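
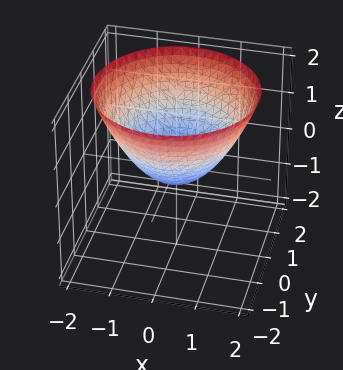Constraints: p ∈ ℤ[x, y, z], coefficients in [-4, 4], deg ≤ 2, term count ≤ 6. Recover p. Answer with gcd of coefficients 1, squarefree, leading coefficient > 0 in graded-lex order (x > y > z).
2*x^2 + 2*y^2 - 3*z - 1

First, the degree is 2 — no degree-1 surface has this shape.
Then, symmetries: the z-axis is an axis of rotation, so x and y enter only as x² + y².
Next, from the axis intercepts and sections: a circular section at z = 1 has radius between 1 and 2.
Finally, matching integer coefficients to the picture gives p.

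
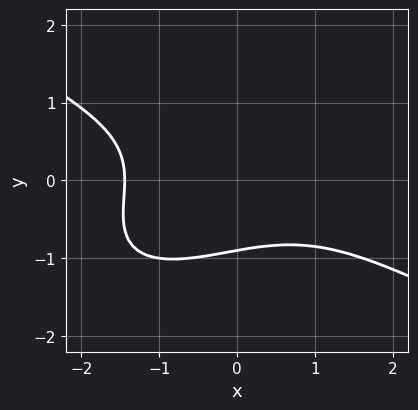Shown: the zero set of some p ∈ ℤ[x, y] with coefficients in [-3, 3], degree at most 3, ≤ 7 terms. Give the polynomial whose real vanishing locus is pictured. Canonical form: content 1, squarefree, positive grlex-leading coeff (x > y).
x^3 - 2*x*y^2 + 3*y^3 - y^2 + 3

First, deg p = 3.
Finally, the integer polynomial consistent with all of this is the stated p.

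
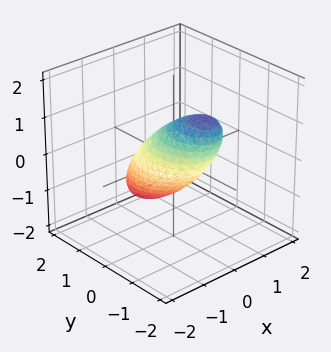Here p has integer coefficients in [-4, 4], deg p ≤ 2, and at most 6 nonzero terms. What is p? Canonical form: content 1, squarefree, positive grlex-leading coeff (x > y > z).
3*x^2 + 2*y^2 + 3*y*z + 2*z^2 - 2

1. deg p = 2.
2. Checking where it meets the axes: among the integer gridlines, it crosses the z-axis at z ∈ {-1, 1}; among the integer gridlines, it crosses the y-axis at y ∈ {-1, 1}.
3. Putting this together gives p.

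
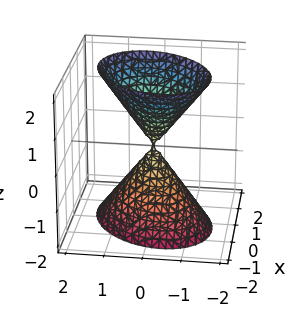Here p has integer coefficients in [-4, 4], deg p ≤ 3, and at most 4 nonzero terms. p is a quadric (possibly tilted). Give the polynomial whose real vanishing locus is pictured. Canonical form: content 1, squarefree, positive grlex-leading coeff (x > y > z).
2*x^2 - x*y + 2*y^2 - z^2

1. The picture has 2 separate pieces. Treating them together as one polynomial.
2. deg p = 2. No degree-1 surface has this shape.
3. Against the integer gridlines: it meets the x-axis at x = 0 (among the integer gridlines); one y-axis crossing is at y = 0; it crosses the z-axis at the gridline z = 0.
4. Fitting integer coefficients to these (and the overall shape) gives p.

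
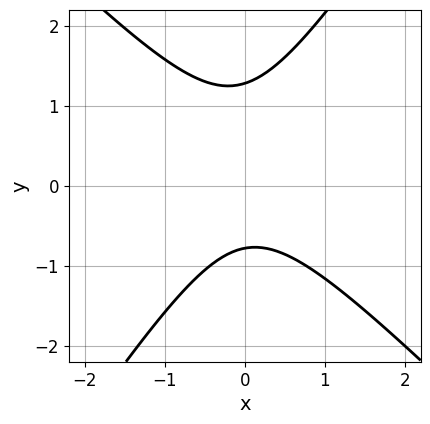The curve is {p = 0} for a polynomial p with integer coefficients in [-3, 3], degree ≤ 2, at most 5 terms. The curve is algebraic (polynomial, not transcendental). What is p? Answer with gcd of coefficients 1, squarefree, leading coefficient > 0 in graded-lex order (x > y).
3*x^2 + x*y - 2*y^2 + y + 2

(a) Degree: a generic line meets the curve in up to 2 points, so deg p = 2.
(b) From the axis intercepts and sections: it misses every integer gridline on the x-axis.
(c) Fitting integer coefficients to these (and the overall shape) gives p.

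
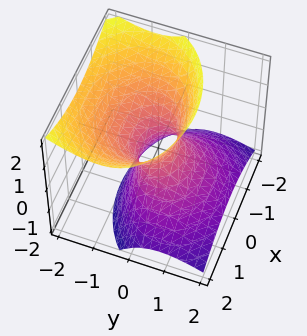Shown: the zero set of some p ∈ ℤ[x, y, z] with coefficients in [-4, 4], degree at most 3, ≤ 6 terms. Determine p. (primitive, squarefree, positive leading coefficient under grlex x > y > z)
(a) deg p = 2. The shape is more complex than any degree-1 surface.
(b) From the visible intercepts: no z-intercept at any integer in the box.
(c) Solving for integer coefficients yields p as stated.

2*x^2 + 3*y^2 + 3*y*z - 2*z^2 - 1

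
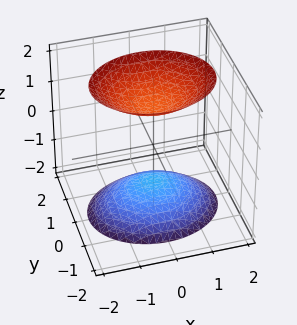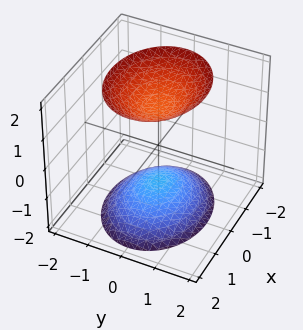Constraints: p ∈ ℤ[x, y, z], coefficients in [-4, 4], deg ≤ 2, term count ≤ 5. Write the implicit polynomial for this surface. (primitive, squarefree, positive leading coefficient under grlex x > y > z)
2*x^2 + 3*y^2 - 2*z^2 + 3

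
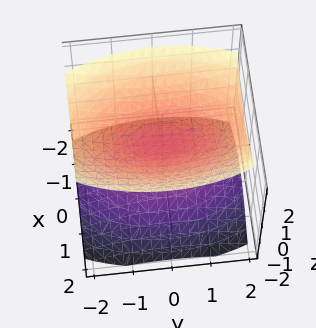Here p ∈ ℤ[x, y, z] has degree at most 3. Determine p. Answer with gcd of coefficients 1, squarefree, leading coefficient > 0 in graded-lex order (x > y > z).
3*x^2 + y^2 - 3*z^2 + 1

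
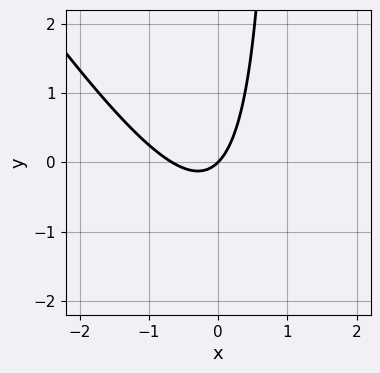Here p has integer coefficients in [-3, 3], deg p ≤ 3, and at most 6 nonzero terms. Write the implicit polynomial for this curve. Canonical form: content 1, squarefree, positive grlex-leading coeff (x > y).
3*x^2 + 2*x*y + 2*x - 2*y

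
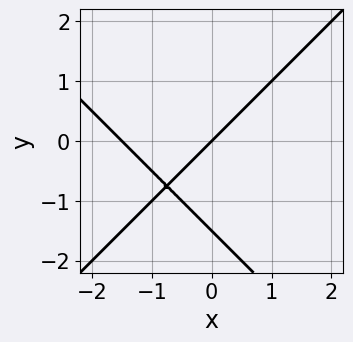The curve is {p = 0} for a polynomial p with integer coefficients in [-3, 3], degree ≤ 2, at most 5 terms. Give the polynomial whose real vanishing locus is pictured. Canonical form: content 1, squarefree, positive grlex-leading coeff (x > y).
1. Degree: no degree-1 curve has this shape, so deg p = 2.
2. From the visible intercepts: it meets the y-axis at y = 0 (among the integer gridlines); it crosses the x-axis at the gridline x = 0.
3. The integer polynomial consistent with all of this is the stated p.

2*x^2 - 2*y^2 + 3*x - 3*y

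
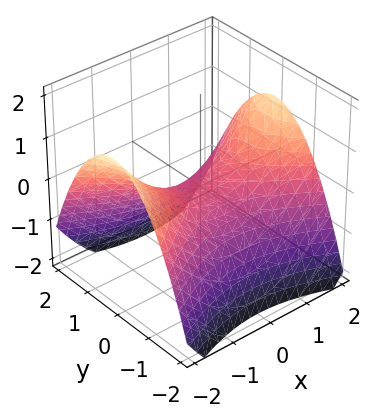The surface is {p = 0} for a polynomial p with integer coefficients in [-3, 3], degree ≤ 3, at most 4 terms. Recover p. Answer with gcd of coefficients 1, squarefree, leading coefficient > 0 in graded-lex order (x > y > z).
1. Degree: a hyperbolic paraboloid; a quadric, so deg p = 2.
2. Symmetries: it's symmetric under x → −x, forcing even powers of x; it's symmetric under y → −y, forcing even powers of y.
3. From the visible intercepts: one z-axis crossing is at z = 0; it crosses the y-axis at the gridline y = 0; one x-axis crossing is at x = 0.
4. Matching integer coefficients to the picture gives p.

x^2 - 2*y^2 - 3*z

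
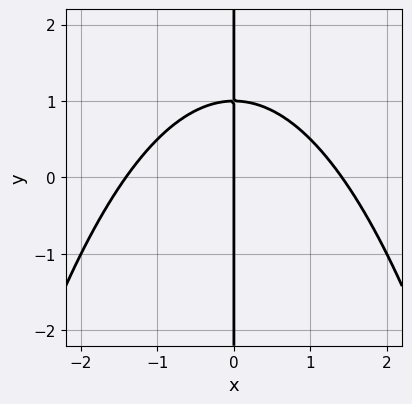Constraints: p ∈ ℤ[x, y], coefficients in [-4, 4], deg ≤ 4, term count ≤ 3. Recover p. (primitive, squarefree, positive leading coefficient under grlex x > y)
x^3 + 2*x*y - 2*x

deg p = 3.
Observable constraints: the visible y-axis segment lies entirely on the curve; one x-axis crossing is at x = 0.
Solving for integer coefficients yields p as stated.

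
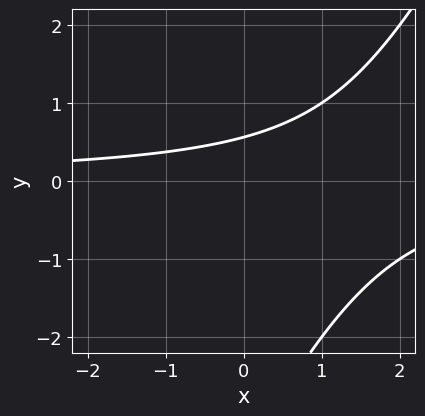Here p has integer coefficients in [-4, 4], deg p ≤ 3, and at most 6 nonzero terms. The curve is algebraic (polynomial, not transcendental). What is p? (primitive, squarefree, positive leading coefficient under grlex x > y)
1. The degree is 2 — the shape is more complex than any degree-1 curve.
2. Checking where it meets the axes: the curve avoids every integer x-axis point in the box.
3. Putting this together gives p.

2*x*y - y^2 - 3*y + 2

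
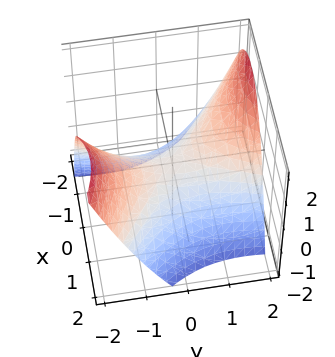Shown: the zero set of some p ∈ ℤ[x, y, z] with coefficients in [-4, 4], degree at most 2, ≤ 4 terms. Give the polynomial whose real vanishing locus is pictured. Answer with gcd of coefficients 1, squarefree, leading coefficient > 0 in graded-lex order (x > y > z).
2*x^2 + 2*x*y - y^2 + 3*z

(a) The degree is 2 — the shape is more complex than any degree-1 surface.
(b) From the axis intercepts and sections: one x-axis crossing is at x = 0; one y-axis crossing is at y = 0; it meets the z-axis at z = 0 (among the integer gridlines).
(c) Fitting integer coefficients to these (and the overall shape) gives p.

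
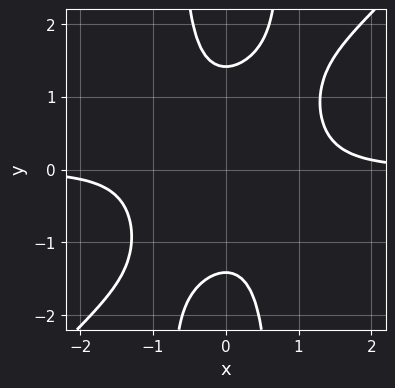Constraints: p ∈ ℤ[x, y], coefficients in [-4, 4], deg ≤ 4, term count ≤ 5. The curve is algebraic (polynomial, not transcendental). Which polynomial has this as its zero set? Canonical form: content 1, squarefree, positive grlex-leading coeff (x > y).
2*x^3*y - 2*x^2*y^2 + y^2 - 2

First, deg p = 4. The shape is more complex than any degree-3 curve.
Then, from the axis intercepts and sections: no x-intercept at any integer in the box.
Finally, putting this together gives p.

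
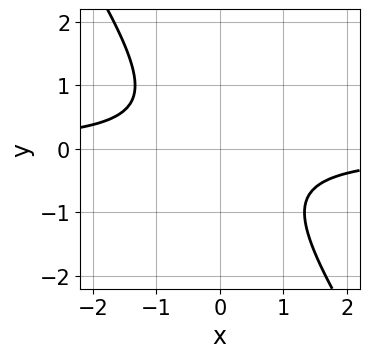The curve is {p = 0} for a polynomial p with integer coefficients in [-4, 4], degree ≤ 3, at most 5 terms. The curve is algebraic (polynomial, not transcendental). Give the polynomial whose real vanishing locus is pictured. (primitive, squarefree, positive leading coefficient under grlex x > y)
3*x*y + 2*y^2 + 2

First, the degree is 2 — a generic line meets the curve in up to 2 points.
Then, observable constraints: no y-intercept at any integer in the box; no x-intercept at any integer in the box.
Finally, solving for integer coefficients yields p as stated.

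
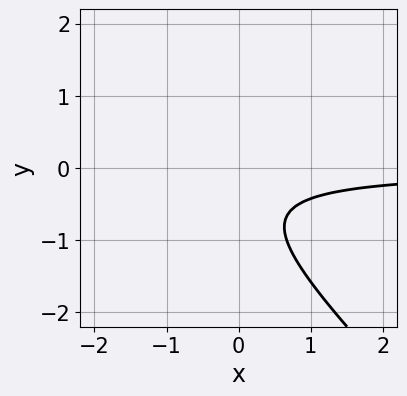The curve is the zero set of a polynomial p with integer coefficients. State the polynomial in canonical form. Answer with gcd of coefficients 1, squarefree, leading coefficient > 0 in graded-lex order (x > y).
3*x*y + 3*y^2 + 3*y + 2

(a) Degree: a generic line meets the curve in up to 2 points, so deg p = 2.
(b) Observable constraints: it misses every integer gridline on the x-axis; the curve avoids every integer y-axis point in the box.
(c) Assembling these constraints gives the stated polynomial.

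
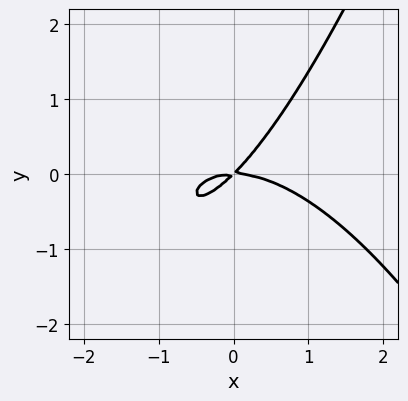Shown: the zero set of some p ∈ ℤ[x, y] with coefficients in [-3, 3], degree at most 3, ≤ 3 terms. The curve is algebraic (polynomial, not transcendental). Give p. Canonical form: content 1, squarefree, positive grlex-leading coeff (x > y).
x^3 + 2*x*y - 2*y^2

(a) deg p = 3.
(b) Against the integer gridlines: it crosses the x-axis at the gridline x = 0; it crosses the y-axis at the gridline y = 0.
(c) Putting this together gives p.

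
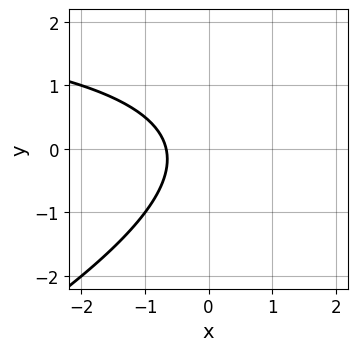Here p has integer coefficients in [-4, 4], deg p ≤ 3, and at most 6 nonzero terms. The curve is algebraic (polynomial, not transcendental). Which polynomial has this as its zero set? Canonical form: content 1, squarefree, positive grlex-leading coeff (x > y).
The degree is 2 — a generic line meets the curve in up to 2 points.
From the axis intercepts and sections: the curve avoids every integer y-axis point in the box.
Solving for integer coefficients yields p as stated.

x*y - 2*y^2 - 3*x - 2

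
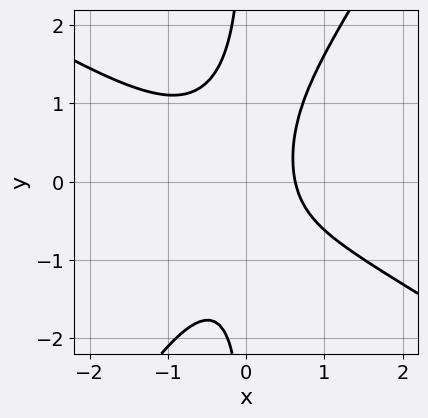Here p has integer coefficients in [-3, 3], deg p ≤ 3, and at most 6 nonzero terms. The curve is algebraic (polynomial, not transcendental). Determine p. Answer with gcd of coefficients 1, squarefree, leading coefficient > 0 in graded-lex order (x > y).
First, the degree is 3 — the shape is more complex than any degree-2 curve.
Then, reading off the gridlines: it misses every integer gridline on the y-axis.
Finally, matching integer coefficients to the picture gives p.

3*x^3 + 3*x^2*y - 3*x*y^2 + 2*x - 2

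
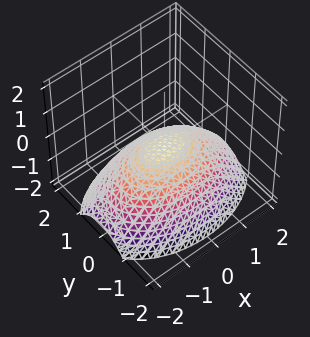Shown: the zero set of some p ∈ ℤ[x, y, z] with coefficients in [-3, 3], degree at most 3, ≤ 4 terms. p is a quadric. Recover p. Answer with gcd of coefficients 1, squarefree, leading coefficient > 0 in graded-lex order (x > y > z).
First, deg p = 2.
Next, symmetries: the x ↦ −x reflection is a symmetry, so x appears only in even powers; the y ↦ −y reflection is a symmetry, so y appears only in even powers.
Next, from the axis intercepts and sections: it crosses the z-axis at the gridline z = 0; it crosses the x-axis at the gridline x = 0; one y-axis crossing is at y = 0.
Finally, solving for integer coefficients yields p as stated.

x^2 + 2*y^2 + 3*z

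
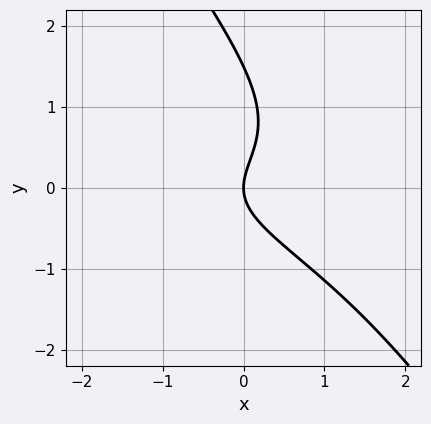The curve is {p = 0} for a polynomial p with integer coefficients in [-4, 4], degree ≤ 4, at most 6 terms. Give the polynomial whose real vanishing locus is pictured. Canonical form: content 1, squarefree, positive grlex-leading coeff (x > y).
3*x*y^2 + 2*y^3 - 3*y^2 + 3*x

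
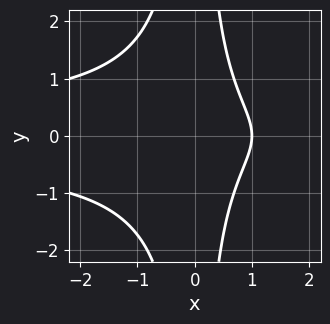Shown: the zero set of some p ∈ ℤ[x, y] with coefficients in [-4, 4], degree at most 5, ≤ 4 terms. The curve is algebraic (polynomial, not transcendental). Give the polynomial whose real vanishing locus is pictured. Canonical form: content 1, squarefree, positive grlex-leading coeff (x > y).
2*x^2*y^2 + 3*x - 3

(a) deg p = 4. No degree-3 curve has this shape.
(b) Symmetries: the y ↦ −y reflection is a symmetry, so y appears only in even powers.
(c) Observable constraints: no y-intercept at any integer in the box; one x-axis crossing is at x = 1.
(d) Matching integer coefficients to the picture gives p.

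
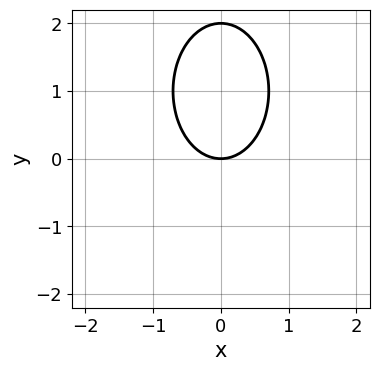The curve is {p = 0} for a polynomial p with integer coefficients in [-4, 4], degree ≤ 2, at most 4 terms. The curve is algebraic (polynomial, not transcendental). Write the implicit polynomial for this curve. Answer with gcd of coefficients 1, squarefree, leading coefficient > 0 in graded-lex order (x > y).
2*x^2 + y^2 - 2*y

First, the degree is 2 — a generic line meets the curve in up to 2 points.
Next, symmetries: it's symmetric under x → −x, forcing even powers of x.
Next, observable constraints: it crosses the x-axis at the gridline x = 0; the y-axis gridline crossings are at y ∈ {0, 2}.
Finally, matching integer coefficients to the picture gives p.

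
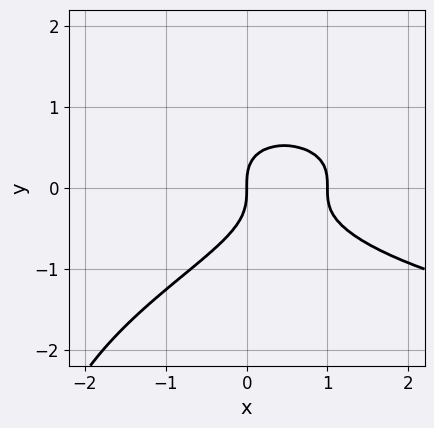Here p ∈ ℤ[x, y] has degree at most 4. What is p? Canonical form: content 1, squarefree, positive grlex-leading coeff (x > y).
1. deg p = 4.
2. Checking where it meets the axes: it crosses the y-axis at the gridline y = 0; among the integer gridlines, it crosses the x-axis at x ∈ {0, 1}.
3. Putting this together gives p.

x*y^3 + 3*y^3 + 2*x^2 - 2*x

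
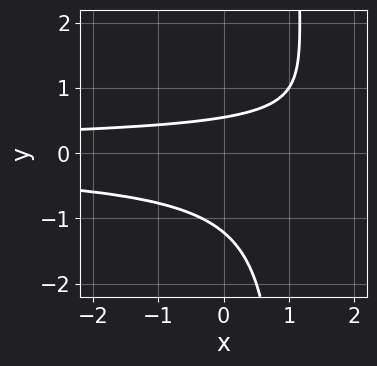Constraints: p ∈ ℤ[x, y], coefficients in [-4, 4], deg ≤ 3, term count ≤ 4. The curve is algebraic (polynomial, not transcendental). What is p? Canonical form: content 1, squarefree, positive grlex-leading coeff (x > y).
First, degree: the shape is more complex than any degree-2 curve, so deg p = 3.
Next, against the integer gridlines: it misses every integer gridline on the x-axis.
Finally, fitting integer coefficients to these (and the overall shape) gives p.

3*x*y^2 - 3*y^2 - 2*y + 2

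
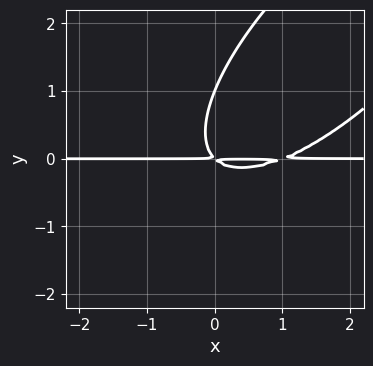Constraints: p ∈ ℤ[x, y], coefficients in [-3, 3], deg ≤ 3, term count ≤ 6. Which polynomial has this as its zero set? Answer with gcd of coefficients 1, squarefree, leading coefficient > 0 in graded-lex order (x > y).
2*x^2*y - 3*x*y^2 + 2*y^3 - 2*x*y - 2*y^2

1. deg p = 3. No degree-2 curve has this shape.
2. Reading off the gridlines: one y-axis crossing is at y = 1; every point of the x-axis in the box is on the curve.
3. These observations pin down the coefficients.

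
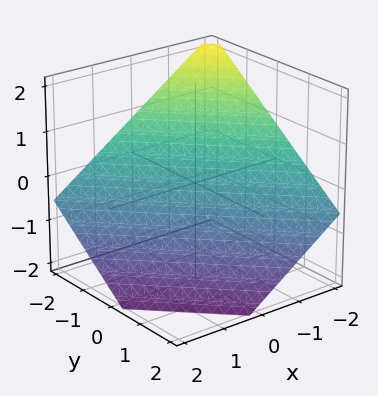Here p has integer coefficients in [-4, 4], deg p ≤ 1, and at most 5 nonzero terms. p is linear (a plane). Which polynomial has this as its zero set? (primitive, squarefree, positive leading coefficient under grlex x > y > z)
First, the degree is 1 — every cross-section is a straight line — this is a plane.
Then, observable constraints: one y-axis crossing is at y = -1; one x-axis crossing is at x = -1.
Finally, assembling these constraints gives the stated polynomial.

2*x + 2*y + 3*z + 2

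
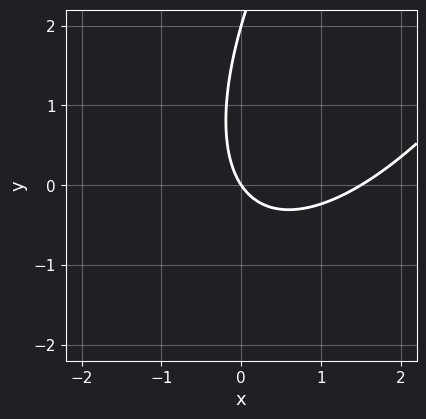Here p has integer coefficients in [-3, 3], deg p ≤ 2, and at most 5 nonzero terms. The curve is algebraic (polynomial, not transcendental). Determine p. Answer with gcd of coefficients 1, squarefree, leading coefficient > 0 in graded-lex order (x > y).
2*x^2 - 2*x*y + y^2 - 3*x - 2*y

1. deg p = 2. No degree-1 curve has this shape.
2. Observable constraints: among the integer gridlines, it crosses the y-axis at y ∈ {0, 2}; it meets the x-axis at x = 0 (among the integer gridlines).
3. The integer polynomial consistent with all of this is the stated p.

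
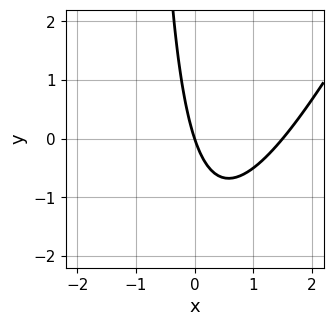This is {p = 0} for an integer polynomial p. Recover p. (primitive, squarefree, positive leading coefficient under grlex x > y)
First, degree: a generic line meets the curve in up to 2 points, so deg p = 2.
Next, reading off the gridlines: it crosses the x-axis at the gridline x = 0; it meets the y-axis at y = 0 (among the integer gridlines).
Finally, these observations pin down the coefficients.

2*x^2 - x*y - 3*x - y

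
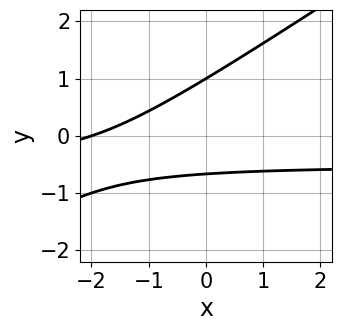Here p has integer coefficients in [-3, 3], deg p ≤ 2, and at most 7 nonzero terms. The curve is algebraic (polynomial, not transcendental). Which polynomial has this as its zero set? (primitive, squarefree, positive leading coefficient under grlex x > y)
2*x*y - 3*y^2 + x + y + 2

1. deg p = 2.
2. Observable constraints: one x-axis crossing is at x = -2; it meets the y-axis at y = 1 (among the integer gridlines).
3. These observations pin down the coefficients.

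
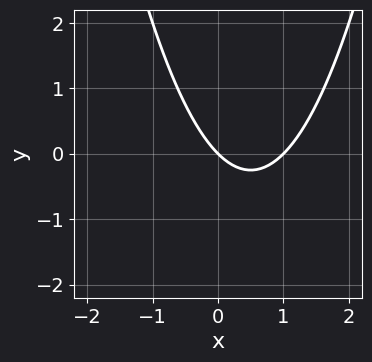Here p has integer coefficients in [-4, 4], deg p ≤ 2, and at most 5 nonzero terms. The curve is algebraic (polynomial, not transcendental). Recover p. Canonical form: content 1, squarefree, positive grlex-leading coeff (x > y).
First, the degree is 2 — the shape is more complex than any degree-1 curve.
Then, checking where it meets the axes: it crosses the y-axis at the gridline y = 0; the x-axis gridline crossings are at x ∈ {0, 1}.
Finally, putting this together gives p.

x^2 - x - y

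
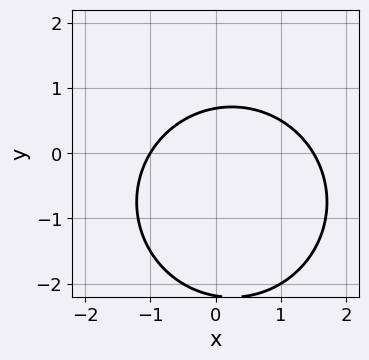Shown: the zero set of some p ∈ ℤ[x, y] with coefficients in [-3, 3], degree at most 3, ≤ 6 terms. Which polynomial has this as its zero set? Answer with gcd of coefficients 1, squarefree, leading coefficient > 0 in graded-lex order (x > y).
2*x^2 + 2*y^2 - x + 3*y - 3

Degree: no degree-1 curve has this shape, so deg p = 2.
From the visible intercepts: it meets the x-axis at x = -1 (among the integer gridlines).
The integer polynomial consistent with all of this is the stated p.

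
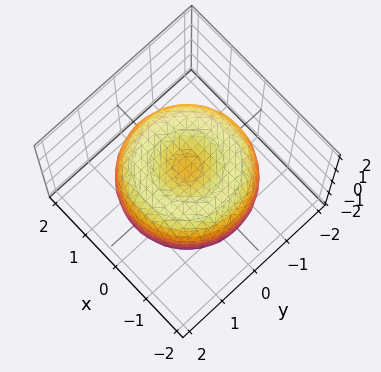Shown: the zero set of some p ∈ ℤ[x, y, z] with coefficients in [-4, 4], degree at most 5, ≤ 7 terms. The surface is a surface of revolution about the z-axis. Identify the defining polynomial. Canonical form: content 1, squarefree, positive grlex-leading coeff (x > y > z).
First, the degree is 4 — no degree-3 surface has this shape.
Next, symmetry: the surface is invariant under rotation about z: p = q(x² + y², z).
Then, reading off the gridlines: a circular section at z = -1 has radius exactly 1.
Finally, fitting integer coefficients to these (and the overall shape) gives p.

x^4 + 2*x^2*y^2 + y^4 - 2*x^2 - 2*y^2 + 2*z^2 - 1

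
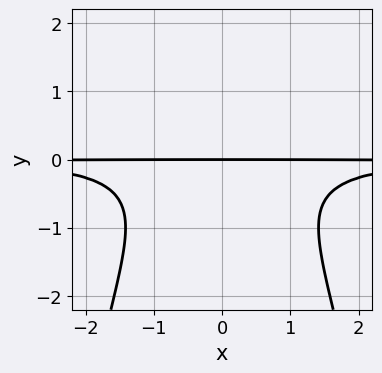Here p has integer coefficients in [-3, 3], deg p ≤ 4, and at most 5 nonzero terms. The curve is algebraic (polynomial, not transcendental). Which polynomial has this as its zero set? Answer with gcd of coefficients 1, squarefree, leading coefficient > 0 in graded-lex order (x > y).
First, deg p = 4. A generic line meets the curve in up to 4 points.
Next, symmetries: it's symmetric under x → −x, forcing even powers of x.
Then, checking where it meets the axes: it crosses the y-axis at the gridline y = 0; every point of the x-axis in the box is on the curve.
Finally, solving for integer coefficients yields p as stated.

x^2*y^2 + y^3 + y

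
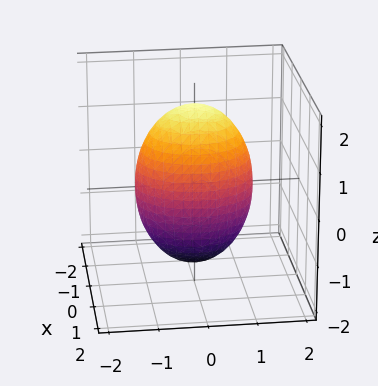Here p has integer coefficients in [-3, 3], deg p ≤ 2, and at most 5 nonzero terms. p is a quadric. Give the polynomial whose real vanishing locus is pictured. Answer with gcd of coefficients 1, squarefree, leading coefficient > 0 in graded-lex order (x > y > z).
3*x^2 + 2*y^2 + z^2 - 3

1. The degree is 2 — bounded and convex; a quadric.
2. Symmetries: mirror symmetry y ↦ −y ⇒ only even powers of y; it's symmetric under x → −x, forcing even powers of x; mirror symmetry z ↦ −z ⇒ only even powers of z.
3. Reading off the gridlines: among the integer gridlines, it crosses the x-axis at x ∈ {-1, 1}.
4. The integer polynomial consistent with all of this is the stated p.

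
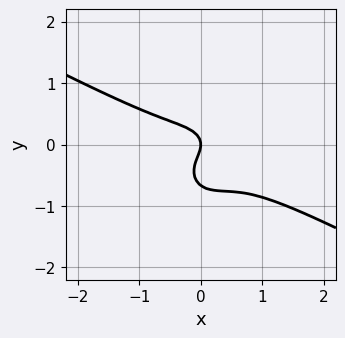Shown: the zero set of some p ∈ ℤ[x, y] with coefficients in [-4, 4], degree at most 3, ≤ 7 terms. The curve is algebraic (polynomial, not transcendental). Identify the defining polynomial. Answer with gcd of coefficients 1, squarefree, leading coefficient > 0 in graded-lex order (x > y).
2*x^3 + 3*x^2*y + 3*y^3 + 2*y^2 + x

Degree: a generic line meets the curve in up to 3 points, so deg p = 3.
Reading off the gridlines: it crosses the x-axis at the gridline x = 0; it meets the y-axis at y = 0 (among the integer gridlines).
Assembling these constraints gives the stated polynomial.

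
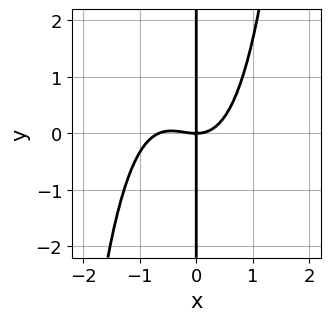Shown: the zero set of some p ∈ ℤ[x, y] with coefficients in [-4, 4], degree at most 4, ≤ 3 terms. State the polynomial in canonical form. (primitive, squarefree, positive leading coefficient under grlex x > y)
First, the degree is 4 — a generic line meets the curve in up to 4 points.
Next, from the axis intercepts and sections: the visible y-axis segment lies entirely on the curve; one x-axis crossing is at x = 0.
Finally, together with the visible shape, these determine p as stated.

3*x^4 + 2*x^3 - 3*x*y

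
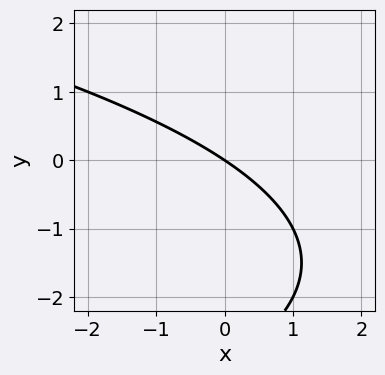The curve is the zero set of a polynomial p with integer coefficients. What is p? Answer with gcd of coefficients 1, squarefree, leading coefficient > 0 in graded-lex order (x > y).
y^2 + 2*x + 3*y

1. deg p = 2. The shape is more complex than any degree-1 curve.
2. From the visible intercepts: it meets the y-axis at y = 0 (among the integer gridlines); it meets the x-axis at x = 0 (among the integer gridlines).
3. Together with the visible shape, these determine p as stated.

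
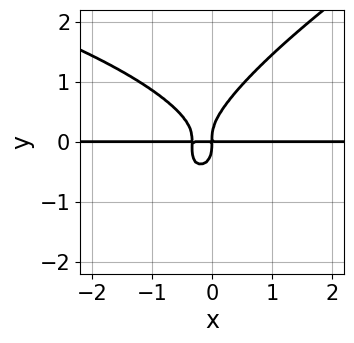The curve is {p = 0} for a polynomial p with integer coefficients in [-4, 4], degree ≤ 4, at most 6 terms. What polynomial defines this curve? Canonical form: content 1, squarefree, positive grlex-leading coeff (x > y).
x*y^3 - 2*y^4 + 3*x^2*y + x*y

First, degree: a generic line meets the curve in up to 4 points, so deg p = 4.
Next, from the axis intercepts and sections: every point of the x-axis in the box is on the curve.
Finally, assembling these constraints gives the stated polynomial.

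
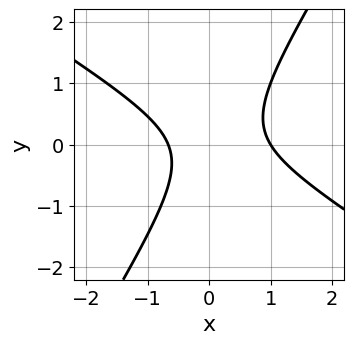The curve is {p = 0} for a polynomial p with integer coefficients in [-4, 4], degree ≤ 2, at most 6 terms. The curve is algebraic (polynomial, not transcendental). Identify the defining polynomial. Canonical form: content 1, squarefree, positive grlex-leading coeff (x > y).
1. The degree is 2 — the shape is more complex than any degree-1 curve.
2. Checking where it meets the axes: it crosses the x-axis at the gridline x = 1; the curve avoids every integer y-axis point in the box.
3. Matching integer coefficients to the picture gives p.

3*x^2 + 3*x*y - 3*y^2 - x - 2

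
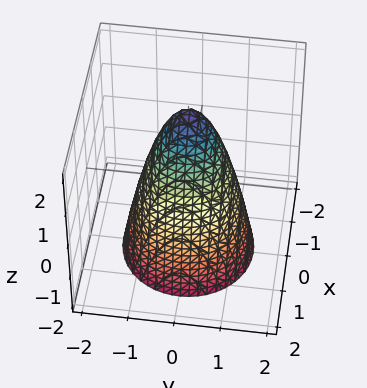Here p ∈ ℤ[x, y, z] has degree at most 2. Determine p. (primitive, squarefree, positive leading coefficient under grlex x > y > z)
2*x^2 + 2*y^2 + z - 2

Degree: the shape is more complex than any degree-1 surface, so deg p = 2.
Symmetry: the surface is invariant under rotation about z: p = q(x² + y², z).
From the visible intercepts: it meets the z-axis at z = 2 (among the integer gridlines); among the integer gridlines, it crosses the x-axis at x ∈ {-1, 1}; a circular section at z = 1 has radius between 0 and 1.
Assembling these constraints gives the stated polynomial. Check: (0, -1, 0) on the y-axis lies on the surface, and p(0, -1, 0) = 0. ✓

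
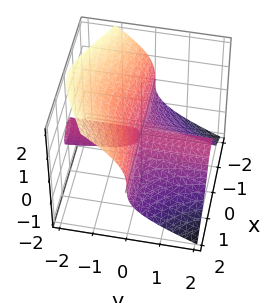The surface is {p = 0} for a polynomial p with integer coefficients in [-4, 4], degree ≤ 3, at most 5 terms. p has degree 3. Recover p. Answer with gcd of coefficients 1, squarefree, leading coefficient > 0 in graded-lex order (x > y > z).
(a) The picture has 2 separate pieces. They look like related sheets of one shape, so recover p as a whole.
(b) deg p = 3. A generic line meets the surface in up to 3 points.
(c) From the visible intercepts: every point of the y-axis in the box is on the surface; it meets the z-axis at z = 0 (among the integer gridlines); the visible x-axis segment lies entirely on the surface.
(d) Assembling these constraints gives the stated polynomial.

2*x^2*y + 2*y*z^2 + 3*z^3 + 2*y*z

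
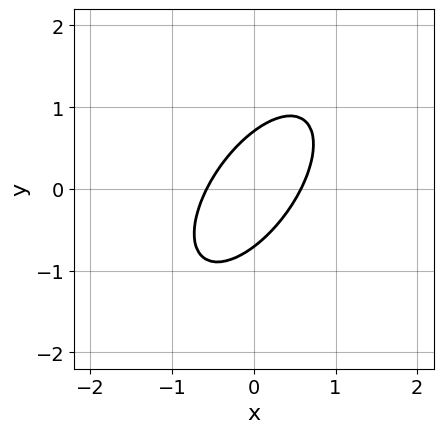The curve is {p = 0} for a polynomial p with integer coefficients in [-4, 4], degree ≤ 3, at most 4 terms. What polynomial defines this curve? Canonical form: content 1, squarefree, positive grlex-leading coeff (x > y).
3*x^2 - 3*x*y + 2*y^2 - 1

First, the degree is 2 — a generic line meets the curve in up to 2 points.
Finally, matching integer coefficients to the picture gives p.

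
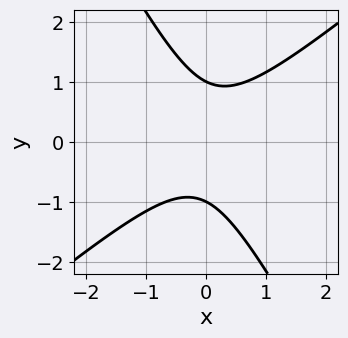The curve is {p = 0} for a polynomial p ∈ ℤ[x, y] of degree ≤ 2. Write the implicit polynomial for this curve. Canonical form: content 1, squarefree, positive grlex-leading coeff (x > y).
3*x^2 - 2*x*y - 2*y^2 + 2

1. Degree: a generic line meets the curve in up to 2 points, so deg p = 2.
2. From the axis intercepts and sections: no x-intercept at any integer in the box; among the integer gridlines, it crosses the y-axis at y ∈ {-1, 1}.
3. Assembling these constraints gives the stated polynomial.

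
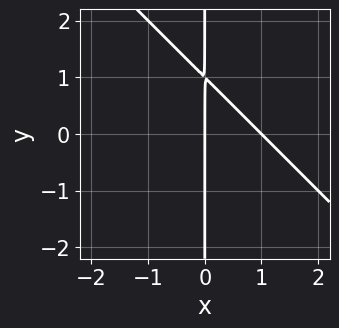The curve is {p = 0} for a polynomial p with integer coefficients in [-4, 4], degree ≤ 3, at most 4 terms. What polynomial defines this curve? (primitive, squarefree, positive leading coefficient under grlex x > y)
First, the degree is 2 — a generic line meets the curve in up to 2 points.
Then, reading off the gridlines: every point of the y-axis in the box is on the curve; the x-axis gridline crossings are at x ∈ {0, 1}.
Finally, solving for integer coefficients yields p as stated.

x^2 + x*y - x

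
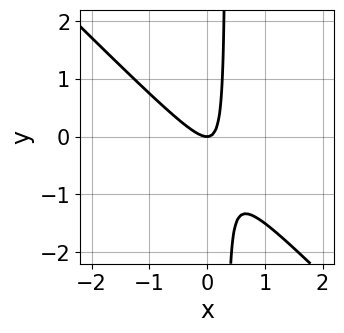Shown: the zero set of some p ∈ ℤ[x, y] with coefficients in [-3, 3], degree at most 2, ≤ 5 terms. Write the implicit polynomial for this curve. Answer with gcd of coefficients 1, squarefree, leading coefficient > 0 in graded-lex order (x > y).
(a) Degree: no degree-1 curve has this shape, so deg p = 2.
(b) Observable constraints: one y-axis crossing is at y = 0; it meets the x-axis at x = 0 (among the integer gridlines).
(c) Putting this together gives p.

3*x^2 + 3*x*y - y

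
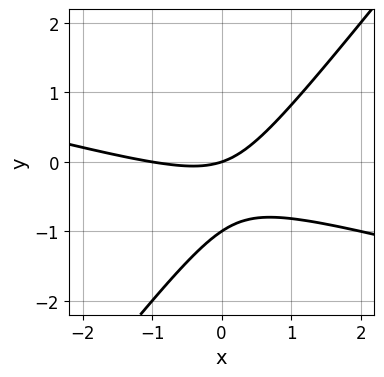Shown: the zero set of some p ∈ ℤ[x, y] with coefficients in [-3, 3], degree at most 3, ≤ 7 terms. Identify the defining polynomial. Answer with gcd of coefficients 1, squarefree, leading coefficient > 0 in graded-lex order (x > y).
x^2 + 3*x*y - 3*y^2 + x - 3*y

Degree: the shape is more complex than any degree-1 curve, so deg p = 2.
From the axis intercepts and sections: the y-axis gridline crossings are at y ∈ {-1, 0}; among the integer gridlines, it crosses the x-axis at x ∈ {-1, 0}.
The integer polynomial consistent with all of this is the stated p.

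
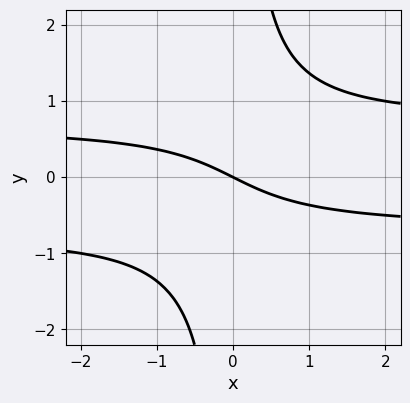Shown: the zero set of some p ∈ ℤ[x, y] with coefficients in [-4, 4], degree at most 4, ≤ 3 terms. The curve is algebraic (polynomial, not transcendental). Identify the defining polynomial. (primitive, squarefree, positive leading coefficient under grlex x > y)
2*x*y^2 - x - 2*y

The degree is 3 — a generic line meets the curve in up to 3 points.
Reading off the gridlines: it meets the x-axis at x = 0 (among the integer gridlines); it crosses the y-axis at the gridline y = 0.
Assembling these constraints gives the stated polynomial.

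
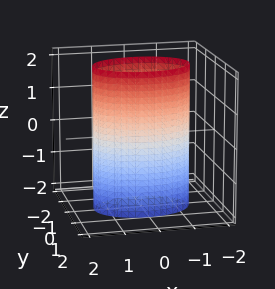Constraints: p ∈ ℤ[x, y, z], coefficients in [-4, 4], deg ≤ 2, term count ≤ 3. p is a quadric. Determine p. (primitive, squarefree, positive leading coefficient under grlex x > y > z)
x^2 + 2*y^2 - 2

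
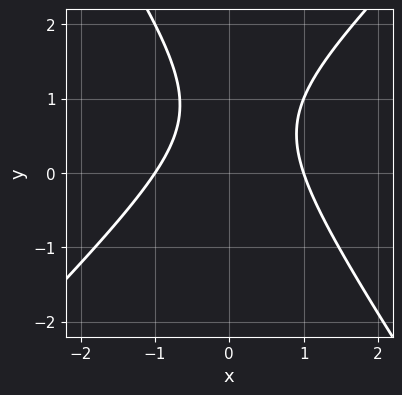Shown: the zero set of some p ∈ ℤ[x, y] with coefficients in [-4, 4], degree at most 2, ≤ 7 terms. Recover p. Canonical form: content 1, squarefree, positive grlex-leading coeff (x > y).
(a) The degree is 2 — a generic line meets the curve in up to 2 points.
(b) From the axis intercepts and sections: the curve avoids every integer y-axis point in the box; the x-axis gridline crossings are at x ∈ {-1, 1}.
(c) Solving for integer coefficients yields p as stated.

3*x^2 - x*y - 2*y^2 + 3*y - 3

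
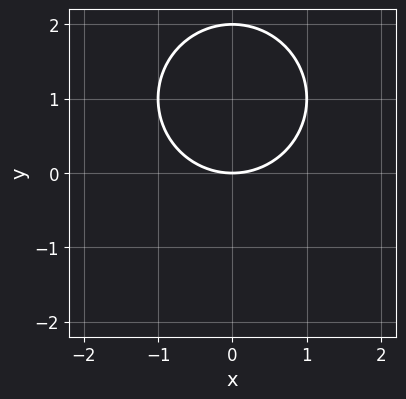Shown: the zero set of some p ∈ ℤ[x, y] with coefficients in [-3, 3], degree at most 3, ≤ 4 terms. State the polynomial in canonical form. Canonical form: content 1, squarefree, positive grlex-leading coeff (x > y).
First, degree: the shape is more complex than any degree-1 curve, so deg p = 2.
Then, symmetries: mirror symmetry x ↦ −x ⇒ only even powers of x.
Then, checking where it meets the axes: the y-axis gridline crossings are at y ∈ {0, 2}; one x-axis crossing is at x = 0.
Finally, matching integer coefficients to the picture gives p.

x^2 + y^2 - 2*y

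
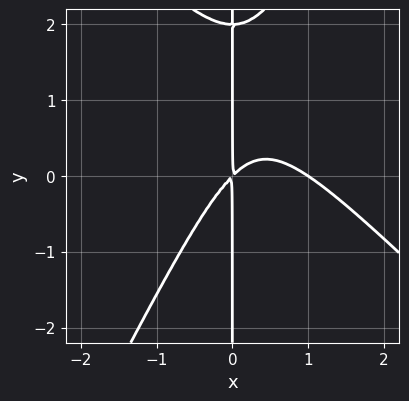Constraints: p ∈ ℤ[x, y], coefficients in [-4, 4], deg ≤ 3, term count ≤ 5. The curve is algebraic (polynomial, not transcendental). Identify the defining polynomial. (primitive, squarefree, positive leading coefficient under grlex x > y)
The degree is 3 — the shape is more complex than any degree-2 curve.
Reading off the gridlines: the visible y-axis segment lies entirely on the curve; it crosses the x-axis at the gridline x = 1.
Matching integer coefficients to the picture gives p.

2*x^3 + x^2*y - x*y^2 - 2*x^2 + 2*x*y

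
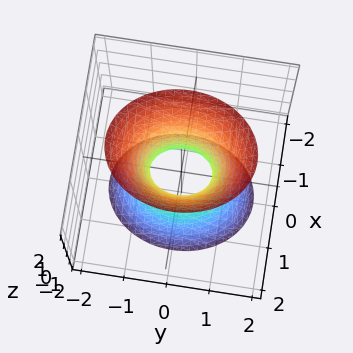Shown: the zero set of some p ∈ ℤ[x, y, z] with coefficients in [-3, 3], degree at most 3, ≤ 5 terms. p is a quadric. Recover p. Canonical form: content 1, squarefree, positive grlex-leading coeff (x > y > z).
(a) deg p = 2. One connected sheet with a waist; a quadric.
(b) Symmetries: the z ↦ −z reflection is a symmetry, so z appears only in even powers; the y ↦ −y reflection is a symmetry, so y appears only in even powers; it's symmetric under x → −x, forcing even powers of x.
(c) From the visible intercepts: the surface avoids every integer z-axis point in the box.
(d) Matching integer coefficients to the picture gives p.

3*x^2 + 2*y^2 - z^2 - 1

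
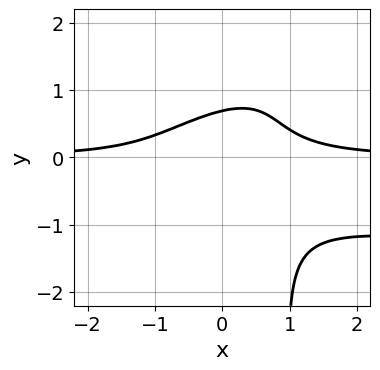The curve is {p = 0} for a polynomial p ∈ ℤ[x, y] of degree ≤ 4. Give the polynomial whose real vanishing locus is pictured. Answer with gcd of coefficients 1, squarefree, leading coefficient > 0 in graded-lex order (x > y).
The degree is 4 — no degree-3 curve has this shape.
From the axis intercepts and sections: no x-intercept at any integer in the box.
Assembling these constraints gives the stated polynomial.

x^2*y^2 - 3*x*y^3 + 2*x^2*y + 3*y^3 - 1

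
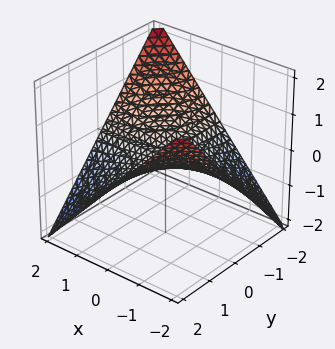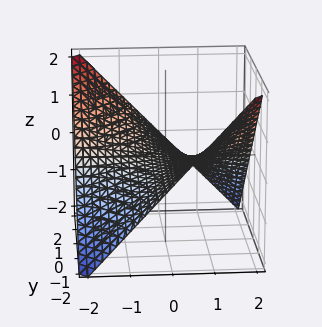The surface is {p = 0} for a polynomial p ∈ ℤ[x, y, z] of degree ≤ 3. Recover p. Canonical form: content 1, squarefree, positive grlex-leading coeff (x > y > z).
x*y + 2*z

deg p = 2.
Reading off the gridlines: every point of the x-axis in the box is on the surface; every point of the y-axis in the box is on the surface; one z-axis crossing is at z = 0.
Matching integer coefficients to the picture gives p.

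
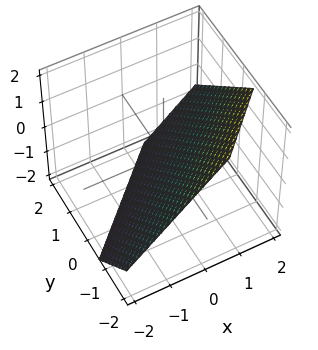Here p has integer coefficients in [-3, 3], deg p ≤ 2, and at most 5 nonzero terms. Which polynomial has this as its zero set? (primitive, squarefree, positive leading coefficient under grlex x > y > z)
3*x - 3*y - 3*z - 2

First, the degree is 1 — every cross-section is a straight line — this is a plane.
Finally, putting this together gives p.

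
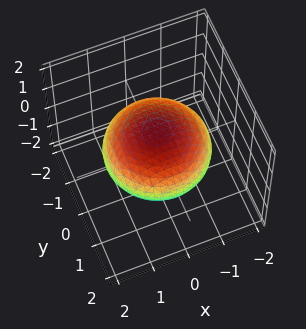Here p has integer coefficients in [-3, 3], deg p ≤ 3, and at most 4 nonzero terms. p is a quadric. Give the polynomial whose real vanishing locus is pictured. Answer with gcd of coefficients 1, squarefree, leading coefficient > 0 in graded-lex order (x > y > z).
x^2 + y^2 + 2*z^2 - 2

1. deg p = 2.
2. Symmetries: every cross-section ⟂ z is a circle, so x, y appear only via x² + y²; it's symmetric under z → −z, forcing even powers of z.
3. From the visible intercepts: among the integer gridlines, it crosses the z-axis at z ∈ {-1, 1}; a circular section at z = 0 has radius between 1 and 2.
4. These observations pin down the coefficients.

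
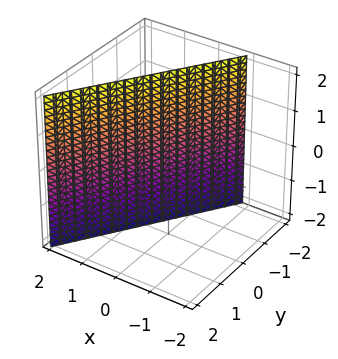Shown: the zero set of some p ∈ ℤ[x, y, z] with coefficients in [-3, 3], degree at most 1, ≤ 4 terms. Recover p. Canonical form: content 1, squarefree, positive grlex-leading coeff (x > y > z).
First, deg p = 1. Every cross-section is a straight line — this is a plane.
Then, against the integer gridlines: the surface avoids every integer z-axis point in the box; one y-axis crossing is at y = -1.
Finally, matching integer coefficients to the picture gives p.

3*x - 2*y - 2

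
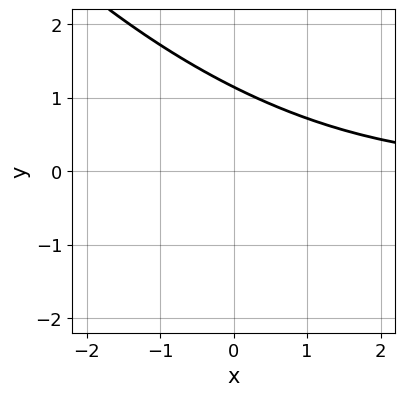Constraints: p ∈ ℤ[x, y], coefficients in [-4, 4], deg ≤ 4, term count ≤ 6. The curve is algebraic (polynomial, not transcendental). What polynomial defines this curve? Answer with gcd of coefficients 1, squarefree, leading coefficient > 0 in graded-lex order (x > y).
x^2*y + 3*x*y^2 + 2*y^3 - 3

(a) deg p = 3. No degree-2 curve has this shape.
(b) Reading off the gridlines: no x-intercept at any integer in the box.
(c) Together with the visible shape, these determine p as stated.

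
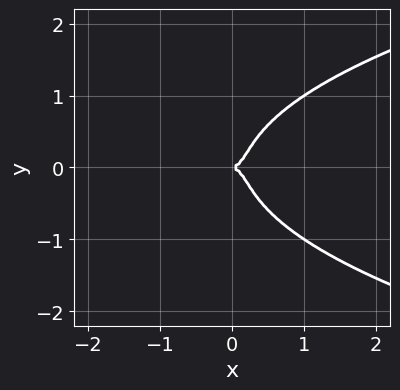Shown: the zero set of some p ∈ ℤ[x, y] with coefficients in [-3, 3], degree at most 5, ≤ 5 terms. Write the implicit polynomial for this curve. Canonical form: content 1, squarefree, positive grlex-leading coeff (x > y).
1. deg p = 4.
2. Symmetries: mirror symmetry y ↦ −y ⇒ only even powers of y.
3. From the visible intercepts: one y-axis crossing is at y = 0; it crosses the x-axis at the gridline x = 0.
4. The integer polynomial consistent with all of this is the stated p.

2*x^2*y^2 + 3*y^4 - 3*x^3 - 3*x*y^2 + y^2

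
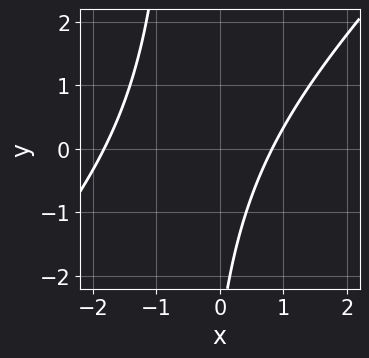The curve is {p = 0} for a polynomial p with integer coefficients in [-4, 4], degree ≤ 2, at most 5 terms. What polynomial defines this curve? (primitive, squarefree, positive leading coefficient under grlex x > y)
2*x^2 - 2*x*y + 2*x - y - 3

Degree: no degree-1 curve has this shape, so deg p = 2.
From the axis intercepts and sections: no y-intercept at any integer in the box.
Matching integer coefficients to the picture gives p.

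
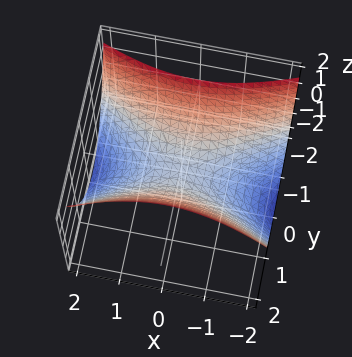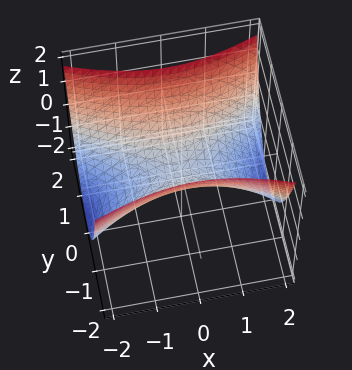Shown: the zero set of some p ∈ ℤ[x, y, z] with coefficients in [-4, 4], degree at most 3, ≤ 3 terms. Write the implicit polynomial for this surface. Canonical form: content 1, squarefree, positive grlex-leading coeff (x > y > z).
x^2 - 3*y^2 + 3*z

deg p = 2. A hyperbolic paraboloid; a quadric.
Symmetries: the x ↦ −x reflection is a symmetry, so x appears only in even powers; it's symmetric under y → −y, forcing even powers of y.
From the axis intercepts and sections: it meets the x-axis at x = 0 (among the integer gridlines); one y-axis crossing is at y = 0; it meets the z-axis at z = 0 (among the integer gridlines).
These observations pin down the coefficients.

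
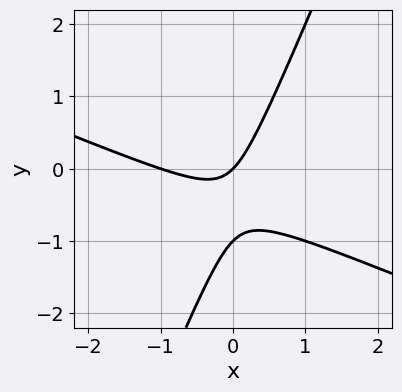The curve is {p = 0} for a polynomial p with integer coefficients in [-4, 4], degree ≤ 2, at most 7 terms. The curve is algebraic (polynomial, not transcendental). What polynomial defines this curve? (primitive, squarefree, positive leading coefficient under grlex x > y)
(a) Degree: the shape is more complex than any degree-1 curve, so deg p = 2.
(b) Checking where it meets the axes: among the integer gridlines, it crosses the x-axis at x ∈ {-1, 0}; among the integer gridlines, it crosses the y-axis at y ∈ {-1, 0}.
(c) Together with the visible shape, these determine p as stated.

x^2 + 2*x*y - y^2 + x - y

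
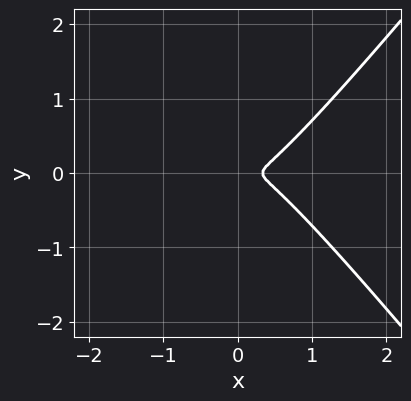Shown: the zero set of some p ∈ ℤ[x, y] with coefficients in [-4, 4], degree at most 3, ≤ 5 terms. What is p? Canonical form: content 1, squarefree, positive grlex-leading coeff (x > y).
3*x^3 - 2*x*y^2 - x^2 - 2*y^2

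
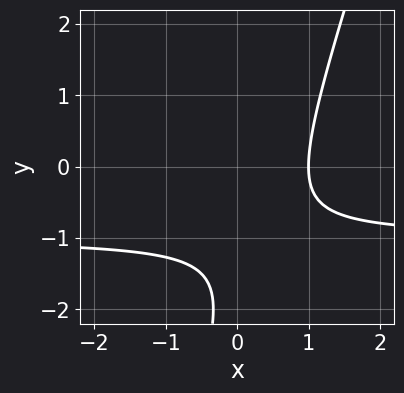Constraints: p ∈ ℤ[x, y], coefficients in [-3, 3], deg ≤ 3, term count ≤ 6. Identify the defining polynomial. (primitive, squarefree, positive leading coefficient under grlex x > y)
3*x*y - y^2 + 3*x - 3*y - 3

(a) Degree: no degree-1 curve has this shape, so deg p = 2.
(b) From the axis intercepts and sections: it meets the x-axis at x = 1 (among the integer gridlines); it misses every integer gridline on the y-axis.
(c) The integer polynomial consistent with all of this is the stated p.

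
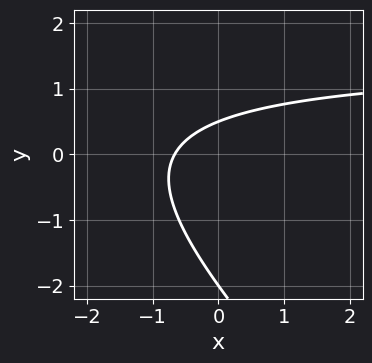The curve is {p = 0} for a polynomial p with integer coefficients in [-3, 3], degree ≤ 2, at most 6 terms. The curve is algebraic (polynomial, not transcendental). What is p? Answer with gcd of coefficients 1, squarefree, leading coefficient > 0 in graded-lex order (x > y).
First, degree: the shape is more complex than any degree-1 curve, so deg p = 2.
Then, reading off the gridlines: it crosses the y-axis at the gridline y = -2.
Finally, assembling these constraints gives the stated polynomial.

2*x*y + 2*y^2 - 3*x + 3*y - 2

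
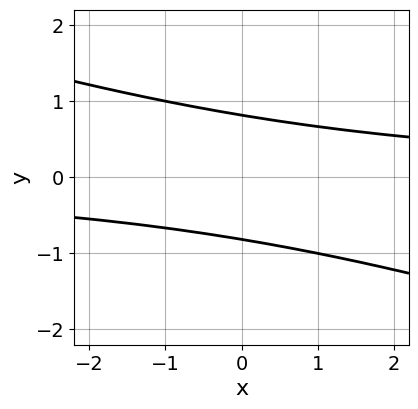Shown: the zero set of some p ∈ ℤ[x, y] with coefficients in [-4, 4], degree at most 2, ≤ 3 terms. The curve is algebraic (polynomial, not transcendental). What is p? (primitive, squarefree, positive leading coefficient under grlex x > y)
x*y + 3*y^2 - 2

(a) Degree: the shape is more complex than any degree-1 curve, so deg p = 2.
(b) From the visible intercepts: no x-intercept at any integer in the box.
(c) The integer polynomial consistent with all of this is the stated p.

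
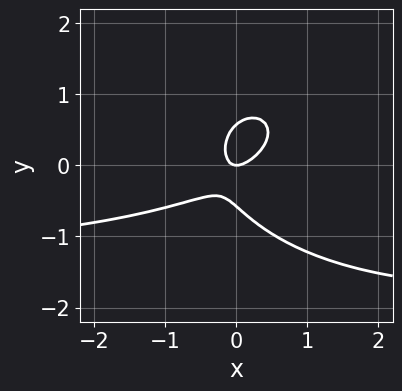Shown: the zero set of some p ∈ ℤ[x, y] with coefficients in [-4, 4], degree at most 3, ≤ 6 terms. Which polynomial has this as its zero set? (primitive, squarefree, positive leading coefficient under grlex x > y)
2*x^2*y + 3*y^3 + 3*x^2 - 3*x*y - y

1. Degree: no degree-2 curve has this shape, so deg p = 3.
2. Against the integer gridlines: it crosses the x-axis at the gridline x = 0; it crosses the y-axis at the gridline y = 0.
3. Matching integer coefficients to the picture gives p.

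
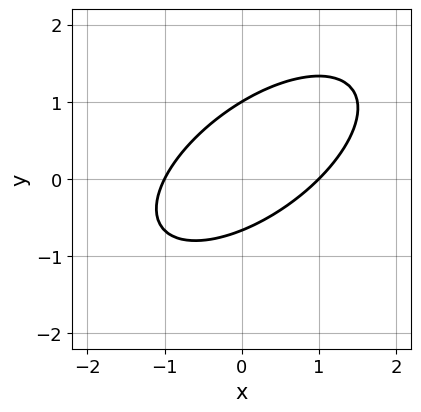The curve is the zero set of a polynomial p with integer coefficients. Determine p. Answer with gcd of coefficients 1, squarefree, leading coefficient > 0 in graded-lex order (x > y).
1. Degree: no degree-1 curve has this shape, so deg p = 2.
2. Reading off the gridlines: among the integer gridlines, it crosses the x-axis at x ∈ {-1, 1}; it crosses the y-axis at the gridline y = 1.
3. Matching integer coefficients to the picture gives p.

2*x^2 - 3*x*y + 3*y^2 - y - 2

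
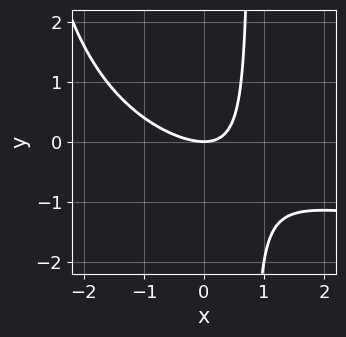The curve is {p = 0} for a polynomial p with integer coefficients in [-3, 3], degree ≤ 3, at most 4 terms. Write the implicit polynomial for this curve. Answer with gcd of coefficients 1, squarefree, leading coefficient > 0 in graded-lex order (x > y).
(a) The degree is 3 — a generic line meets the curve in up to 3 points.
(b) From the axis intercepts and sections: one y-axis crossing is at y = 0; it meets the x-axis at x = 0 (among the integer gridlines).
(c) Together with the visible shape, these determine p as stated.

x^2*y + 2*x^2 + 3*x*y - 3*y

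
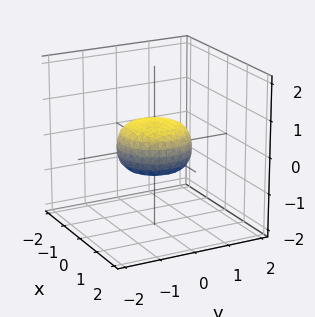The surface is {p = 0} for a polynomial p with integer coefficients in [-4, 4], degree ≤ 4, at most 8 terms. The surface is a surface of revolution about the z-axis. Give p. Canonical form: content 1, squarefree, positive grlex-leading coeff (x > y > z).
2*x^4 + 4*x^2*y^2 + 2*y^4 - x^2 - y^2 + 3*z^2 - 1

1. Degree: no degree-3 surface has this shape, so deg p = 4.
2. Symmetries: every cross-section ⟂ z is a circle, so x, y appear only via x² + y².
3. From the visible intercepts: a circular section at z = 0 has radius exactly 1; the x-axis gridline crossings are at x ∈ {-1, 1}; among the integer gridlines, it crosses the y-axis at y ∈ {-1, 1}.
4. Assembling these constraints gives the stated polynomial.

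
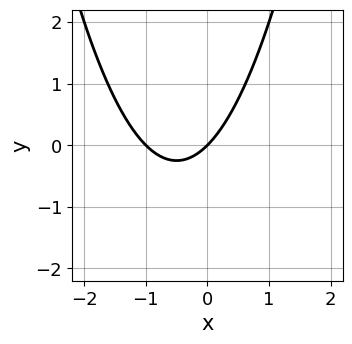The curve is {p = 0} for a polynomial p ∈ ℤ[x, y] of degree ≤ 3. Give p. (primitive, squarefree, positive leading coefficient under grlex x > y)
x^2 + x - y

1. The degree is 2 — no degree-1 curve has this shape.
2. Reading off the gridlines: the x-axis gridline crossings are at x ∈ {-1, 0}; one y-axis crossing is at y = 0.
3. Assembling these constraints gives the stated polynomial.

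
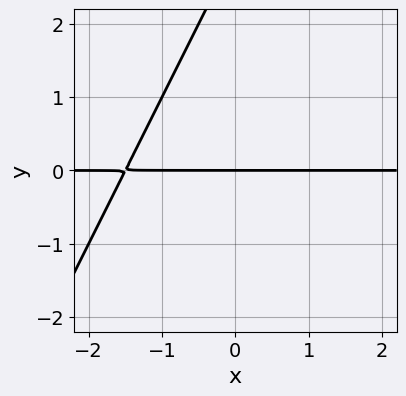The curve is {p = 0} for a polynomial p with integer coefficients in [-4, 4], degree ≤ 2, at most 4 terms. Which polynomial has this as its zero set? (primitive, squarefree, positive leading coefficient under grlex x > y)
The degree is 2 — a generic line meets the curve in up to 2 points.
Against the integer gridlines: every point of the x-axis in the box is on the curve; it meets the y-axis at y = 0 (among the integer gridlines).
Matching integer coefficients to the picture gives p.

2*x*y - y^2 + 3*y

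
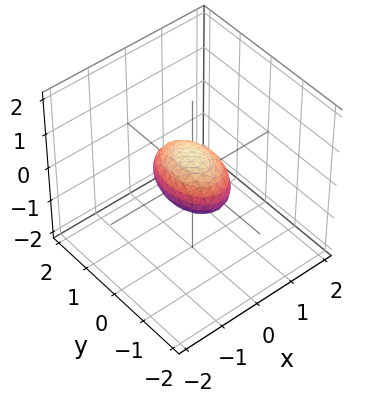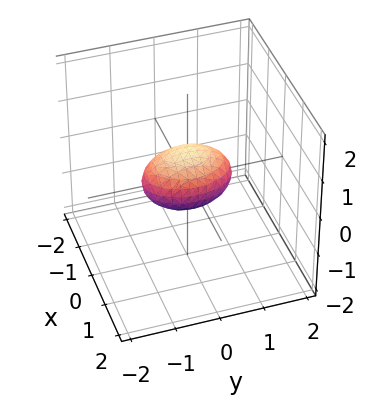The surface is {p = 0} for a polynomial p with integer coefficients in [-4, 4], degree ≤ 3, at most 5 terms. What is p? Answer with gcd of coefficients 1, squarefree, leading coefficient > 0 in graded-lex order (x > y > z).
2*x^2 + y^2 + 2*z^2 - 1

1. The degree is 2 — bounded and convex; a quadric.
2. Symmetries: the y ↦ −y reflection is a symmetry, so y appears only in even powers; the z ↦ −z reflection is a symmetry, so z appears only in even powers; the x ↦ −x reflection is a symmetry, so x appears only in even powers.
3. Observable constraints: among the integer gridlines, it crosses the y-axis at y ∈ {-1, 1}.
4. Putting this together gives p.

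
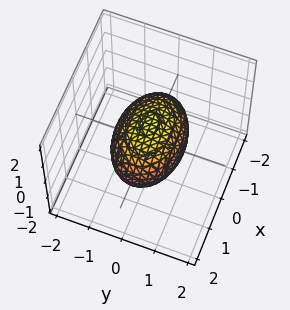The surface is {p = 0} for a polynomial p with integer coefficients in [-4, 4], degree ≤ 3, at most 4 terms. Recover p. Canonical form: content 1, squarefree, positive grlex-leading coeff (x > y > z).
x^2 + 2*y^2 + 2*z^2 - 2

First, deg p = 2.
Then, symmetries: mirror symmetry x ↦ −x ⇒ only even powers of x; it's symmetric under z → −z, forcing even powers of z; mirror symmetry y ↦ −y ⇒ only even powers of y.
Next, observable constraints: the z-axis gridline crossings are at z ∈ {-1, 1}; the y-axis gridline crossings are at y ∈ {-1, 1}.
Finally, assembling these constraints gives the stated polynomial.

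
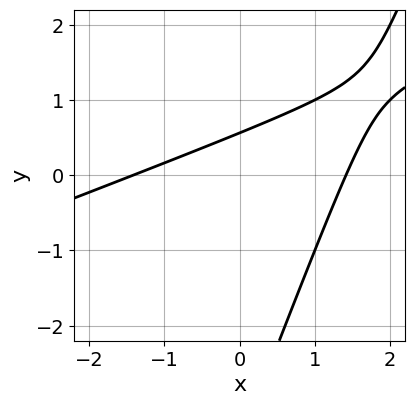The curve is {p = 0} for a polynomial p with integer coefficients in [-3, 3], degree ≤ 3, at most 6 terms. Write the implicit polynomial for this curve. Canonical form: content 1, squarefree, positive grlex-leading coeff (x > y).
(a) The degree is 2 — the shape is more complex than any degree-1 curve.
(b) Solving for integer coefficients yields p as stated.

x^2 - 3*x*y + y^2 + 3*y - 2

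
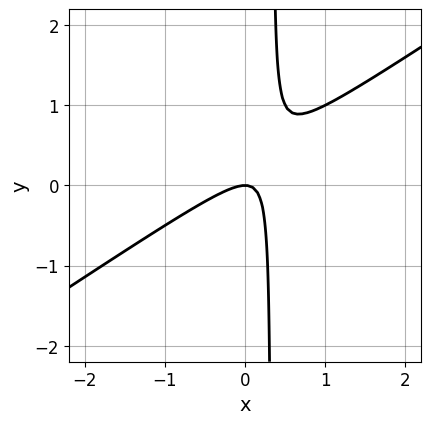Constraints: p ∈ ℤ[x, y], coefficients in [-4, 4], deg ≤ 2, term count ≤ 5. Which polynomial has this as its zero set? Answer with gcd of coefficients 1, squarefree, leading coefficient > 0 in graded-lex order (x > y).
1. The degree is 2 — the shape is more complex than any degree-1 curve.
2. From the visible intercepts: it meets the y-axis at y = 0 (among the integer gridlines); one x-axis crossing is at x = 0.
3. Matching integer coefficients to the picture gives p.

2*x^2 - 3*x*y + y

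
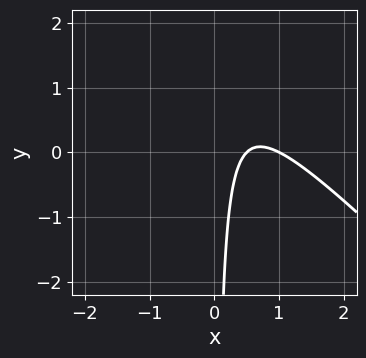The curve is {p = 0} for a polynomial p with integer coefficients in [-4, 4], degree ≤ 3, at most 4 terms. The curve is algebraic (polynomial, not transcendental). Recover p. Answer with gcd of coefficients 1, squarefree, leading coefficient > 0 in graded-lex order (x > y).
2*x^2 + 2*x*y - 3*x + 1

(a) deg p = 2. No degree-1 curve has this shape.
(b) Observable constraints: it meets the x-axis at x = 1 (among the integer gridlines); no y-intercept at any integer in the box.
(c) Solving for integer coefficients yields p as stated.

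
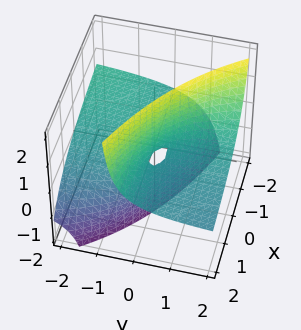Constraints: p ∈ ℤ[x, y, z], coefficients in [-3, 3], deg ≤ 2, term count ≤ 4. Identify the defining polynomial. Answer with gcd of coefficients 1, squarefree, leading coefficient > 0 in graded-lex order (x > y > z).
Degree: the shape is more complex than any degree-1 surface, so deg p = 2.
From the visible intercepts: the visible y-axis segment lies entirely on the surface; every point of the x-axis in the box is on the surface; it meets the z-axis at z = 0 (among the integer gridlines).
Together with the visible shape, these determine p as stated.

x*y + 2*x*z + 3*y*z - z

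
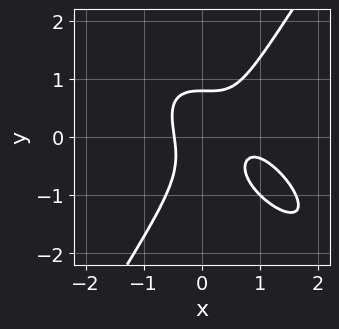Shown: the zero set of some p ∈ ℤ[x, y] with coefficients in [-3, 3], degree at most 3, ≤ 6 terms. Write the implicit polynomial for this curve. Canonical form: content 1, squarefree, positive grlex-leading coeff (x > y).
3*x^3 + 3*x^2*y - 2*y^3 - 3*x^2 + 1

First, degree: a generic line meets the curve in up to 3 points, so deg p = 3.
Finally, putting this together gives p.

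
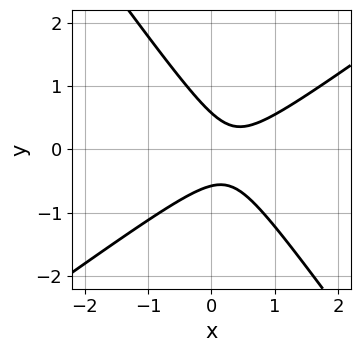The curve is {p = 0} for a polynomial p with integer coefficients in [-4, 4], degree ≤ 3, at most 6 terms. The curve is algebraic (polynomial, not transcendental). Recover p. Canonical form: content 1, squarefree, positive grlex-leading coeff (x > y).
3*x^2 - 2*x*y - 3*y^2 - 2*x + 1

1. deg p = 2. No degree-1 curve has this shape.
2. Reading off the gridlines: no x-intercept at any integer in the box.
3. Solving for integer coefficients yields p as stated.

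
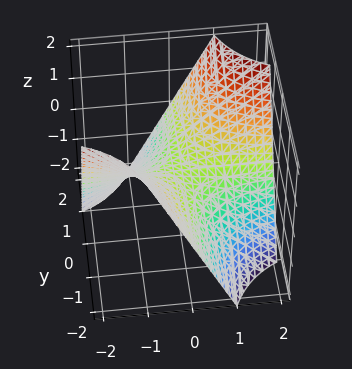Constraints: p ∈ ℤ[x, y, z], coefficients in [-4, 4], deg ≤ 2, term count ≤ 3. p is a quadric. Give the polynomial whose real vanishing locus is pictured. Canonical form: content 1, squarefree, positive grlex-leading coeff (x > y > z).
(a) deg p = 2.
(b) Checking where it meets the axes: every point of the y-axis in the box is on the surface; the visible x-axis segment lies entirely on the surface; it meets the z-axis at z = 0 (among the integer gridlines).
(c) Solving for integer coefficients yields p as stated.

x*y - z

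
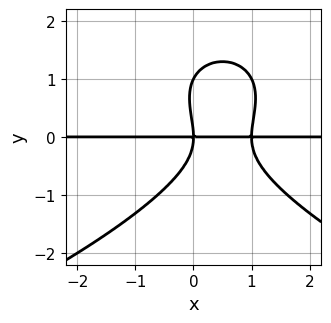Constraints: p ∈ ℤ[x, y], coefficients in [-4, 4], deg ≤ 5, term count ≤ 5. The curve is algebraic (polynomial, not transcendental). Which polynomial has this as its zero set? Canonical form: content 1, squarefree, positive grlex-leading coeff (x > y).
y^4 + 2*x^2*y - y^3 - 2*x*y

First, the degree is 4 — no degree-3 curve has this shape.
Then, checking where it meets the axes: among the integer gridlines, it crosses the y-axis at y ∈ {0, 1}; the visible x-axis segment lies entirely on the curve.
Finally, matching integer coefficients to the picture gives p.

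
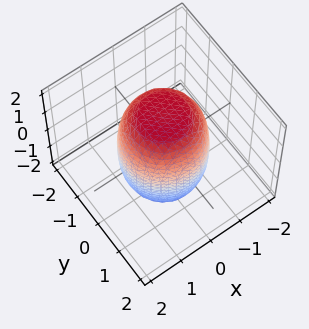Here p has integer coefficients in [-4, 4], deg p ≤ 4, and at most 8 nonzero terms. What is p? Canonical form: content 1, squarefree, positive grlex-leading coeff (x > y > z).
1. The degree is 4 — the shape is more complex than any degree-3 surface.
2. Symmetries: rotational symmetry about the z-axis ⇒ p depends on x, y only through x² + y².
3. Checking where it meets the axes: a circular section at z = 1 has radius between 1 and 2.
4. Together with the visible shape, these determine p as stated.

2*x^4 + 4*x^2*y^2 + 2*y^4 - x^2 - y^2 + z^2 - 3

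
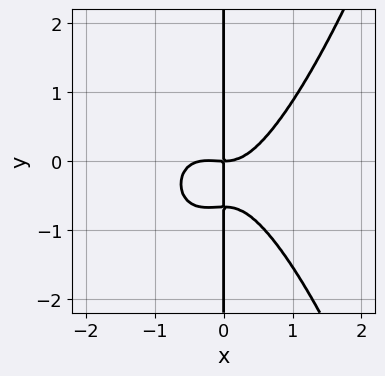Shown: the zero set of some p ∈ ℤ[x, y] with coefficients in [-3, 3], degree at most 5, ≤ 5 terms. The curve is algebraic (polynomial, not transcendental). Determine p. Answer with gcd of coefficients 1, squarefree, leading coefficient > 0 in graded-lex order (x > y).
1. deg p = 4. A generic line meets the curve in up to 4 points.
2. From the axis intercepts and sections: it meets the x-axis at x = 0 (among the integer gridlines); every point of the y-axis in the box is on the curve.
3. Putting this together gives p.

3*x^4 + x^3 - 3*x*y^2 - 2*x*y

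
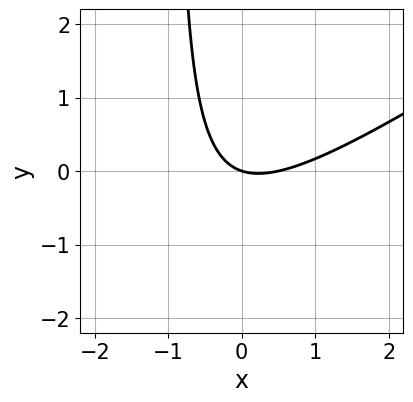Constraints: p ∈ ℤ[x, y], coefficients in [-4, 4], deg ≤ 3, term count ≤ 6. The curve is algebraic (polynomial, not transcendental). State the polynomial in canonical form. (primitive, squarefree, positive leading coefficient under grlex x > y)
2*x^2 - 3*x*y - x - 3*y

(a) Degree: no degree-1 curve has this shape, so deg p = 2.
(b) Reading off the gridlines: it crosses the y-axis at the gridline y = 0; one x-axis crossing is at x = 0.
(c) Together with the visible shape, these determine p as stated.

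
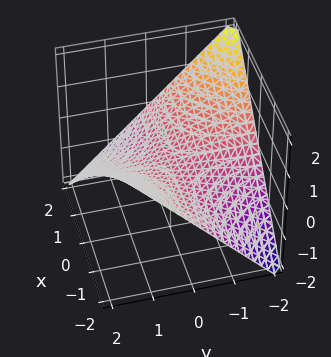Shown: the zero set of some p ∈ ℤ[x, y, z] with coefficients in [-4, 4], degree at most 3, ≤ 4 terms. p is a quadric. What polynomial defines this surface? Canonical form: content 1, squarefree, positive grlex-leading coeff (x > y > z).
x*y + 2*z

The degree is 2 — a hyperbolic paraboloid; a quadric.
From the axis intercepts and sections: the visible x-axis segment lies entirely on the surface; the visible y-axis segment lies entirely on the surface; it crosses the z-axis at the gridline z = 0.
The integer polynomial consistent with all of this is the stated p.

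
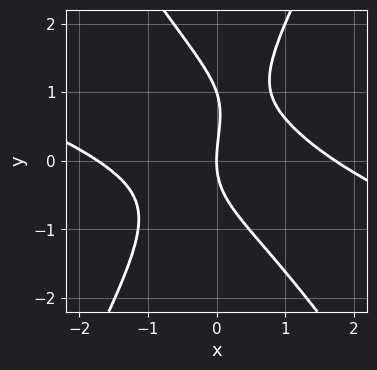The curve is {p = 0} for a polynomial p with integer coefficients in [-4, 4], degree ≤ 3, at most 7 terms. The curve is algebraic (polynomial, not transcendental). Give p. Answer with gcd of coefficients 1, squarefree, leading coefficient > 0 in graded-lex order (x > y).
x^3 + 3*x^2*y - y^3 + y^2 - 3*x

(a) Degree: a generic line meets the curve in up to 3 points, so deg p = 3.
(b) Checking where it meets the axes: the y-axis gridline crossings are at y ∈ {0, 1}; it crosses the x-axis at the gridline x = 0.
(c) Together with the visible shape, these determine p as stated.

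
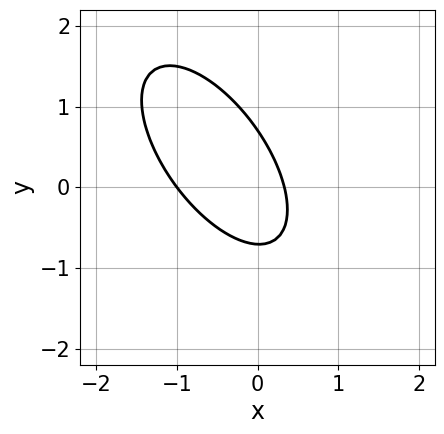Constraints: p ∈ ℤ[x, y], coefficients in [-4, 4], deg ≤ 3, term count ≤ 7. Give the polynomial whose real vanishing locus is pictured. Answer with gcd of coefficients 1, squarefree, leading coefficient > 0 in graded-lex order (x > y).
3*x^2 + 3*x*y + 2*y^2 + 2*x - 1

(a) The degree is 2 — no degree-1 curve has this shape.
(b) Checking where it meets the axes: it crosses the x-axis at the gridline x = -1.
(c) The integer polynomial consistent with all of this is the stated p.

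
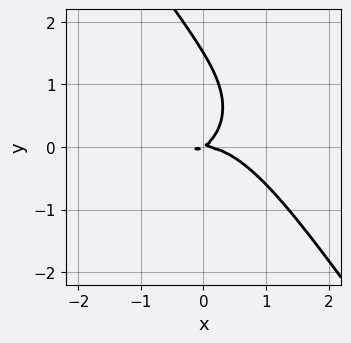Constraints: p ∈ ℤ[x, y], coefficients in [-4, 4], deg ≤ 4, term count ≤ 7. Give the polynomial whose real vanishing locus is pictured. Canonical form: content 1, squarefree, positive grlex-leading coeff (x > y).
2*x^3 + 2*x*y^2 + 2*y^3 + 2*x*y - 3*y^2

1. deg p = 3.
2. Reading off the gridlines: one x-axis crossing is at x = 0; one y-axis crossing is at y = 0.
3. Together with the visible shape, these determine p as stated.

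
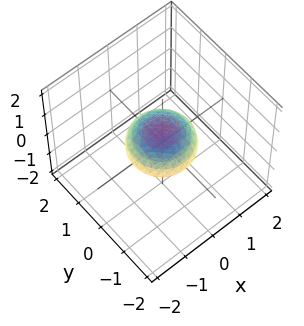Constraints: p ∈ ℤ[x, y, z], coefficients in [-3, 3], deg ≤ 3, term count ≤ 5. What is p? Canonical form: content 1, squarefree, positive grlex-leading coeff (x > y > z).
Degree: bounded and convex; a quadric, so deg p = 2.
Symmetries: the z ↦ −z reflection is a symmetry, so z appears only in even powers; the surface is invariant under rotation about z: p = q(x² + y², z).
Reading off the gridlines: the y-axis gridline crossings are at y ∈ {-1, 1}; a circular section at z = 0 has radius exactly 1; among the integer gridlines, it crosses the x-axis at x ∈ {-1, 1}.
Assembling these constraints gives the stated polynomial.

x^2 + y^2 + 2*z^2 - 1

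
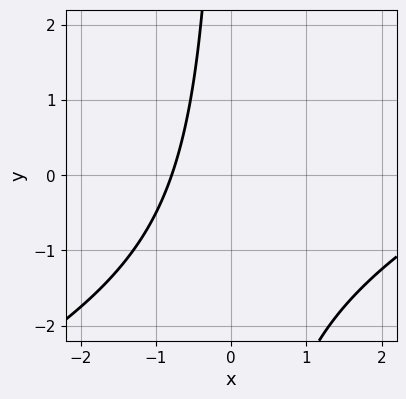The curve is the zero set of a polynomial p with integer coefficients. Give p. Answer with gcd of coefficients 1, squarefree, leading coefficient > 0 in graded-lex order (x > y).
deg p = 2.
From the visible intercepts: no y-intercept at any integer in the box.
Assembling these constraints gives the stated polynomial.

x^2 - 2*x*y - 3*x - 3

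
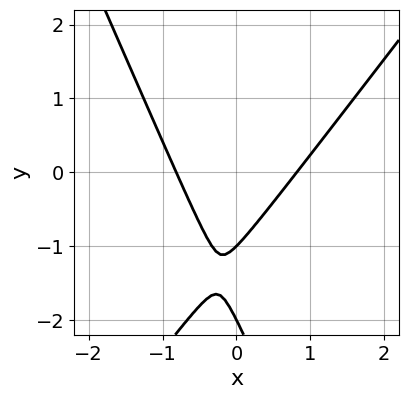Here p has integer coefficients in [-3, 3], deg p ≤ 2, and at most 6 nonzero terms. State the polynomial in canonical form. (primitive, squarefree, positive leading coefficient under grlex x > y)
3*x^2 - x*y - y^2 - 3*y - 2

Degree: no degree-1 curve has this shape, so deg p = 2.
From the axis intercepts and sections: the y-axis gridline crossings are at y ∈ {-2, -1}.
Solving for integer coefficients yields p as stated.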